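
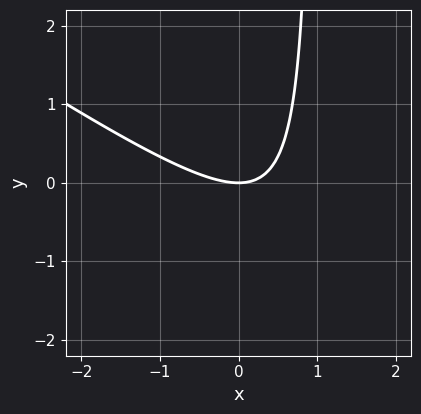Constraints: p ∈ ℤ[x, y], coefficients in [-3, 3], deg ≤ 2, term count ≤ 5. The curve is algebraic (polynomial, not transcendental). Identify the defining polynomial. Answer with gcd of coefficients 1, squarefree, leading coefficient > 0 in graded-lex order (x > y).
First, degree: no degree-1 curve has this shape, so deg p = 2.
Then, checking where it meets the axes: it meets the x-axis at x = 0 (among the integer gridlines); it meets the y-axis at y = 0 (among the integer gridlines).
Finally, matching integer coefficients to the picture gives p.

2*x^2 + 3*x*y - 3*y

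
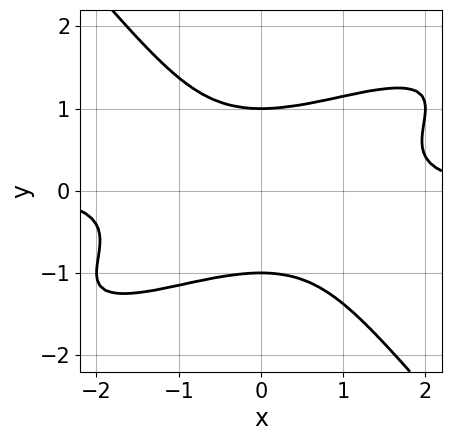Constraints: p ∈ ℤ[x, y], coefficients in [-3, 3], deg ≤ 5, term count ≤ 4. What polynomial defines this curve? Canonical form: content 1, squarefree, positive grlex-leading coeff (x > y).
(a) The degree is 4 — the shape is more complex than any degree-3 curve.
(b) Against the integer gridlines: the curve avoids every integer x-axis point in the box; among the integer gridlines, it crosses the y-axis at y ∈ {-1, 1}.
(c) Putting this together gives p.

x^3*y - 2*x^2*y^2 + 2*y^4 - 2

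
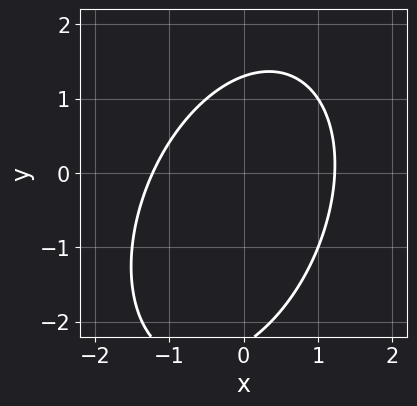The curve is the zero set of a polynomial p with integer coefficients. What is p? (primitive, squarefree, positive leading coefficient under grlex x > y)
First, deg p = 2. A generic line meets the curve in up to 2 points.
Finally, solving for integer coefficients yields p as stated.

2*x^2 - x*y + y^2 + y - 3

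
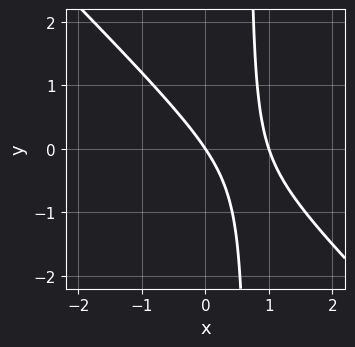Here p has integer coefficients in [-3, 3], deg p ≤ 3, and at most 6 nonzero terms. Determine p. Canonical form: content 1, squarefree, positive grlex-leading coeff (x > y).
3*x^2 + 3*x*y - 3*x - 2*y

First, degree: the shape is more complex than any degree-1 curve, so deg p = 2.
Then, from the axis intercepts and sections: the x-axis gridline crossings are at x ∈ {0, 1}; it meets the y-axis at y = 0 (among the integer gridlines).
Finally, fitting integer coefficients to these (and the overall shape) gives p.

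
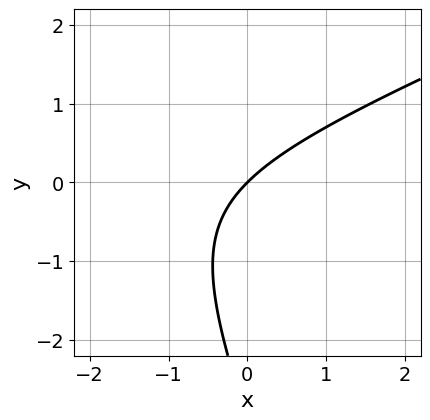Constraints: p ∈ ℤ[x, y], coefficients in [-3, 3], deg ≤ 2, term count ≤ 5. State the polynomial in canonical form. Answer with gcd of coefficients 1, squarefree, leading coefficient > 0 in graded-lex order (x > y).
x^2 - 2*x*y - y^2 + 3*x - 3*y

First, deg p = 2. No degree-1 curve has this shape.
Next, against the integer gridlines: it meets the y-axis at y = 0 (among the integer gridlines); it meets the x-axis at x = 0 (among the integer gridlines).
Finally, matching integer coefficients to the picture gives p.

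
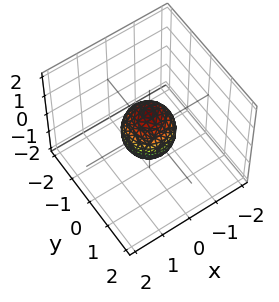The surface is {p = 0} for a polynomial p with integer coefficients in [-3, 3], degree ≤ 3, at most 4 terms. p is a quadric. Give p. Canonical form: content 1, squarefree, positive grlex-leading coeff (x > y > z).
First, degree: a closed, bounded, convex surface; a quadric, so deg p = 2.
Next, symmetries: rotational symmetry about the z-axis ⇒ p depends on x, y only through x² + y²; it's symmetric under z → −z, forcing even powers of z.
Next, reading off the gridlines: a circular section at z = 0 has radius between 0 and 1; the z-axis gridline crossings are at z ∈ {-1, 1}.
Finally, assembling these constraints gives the stated polynomial.

3*x^2 + 3*y^2 + 2*z^2 - 2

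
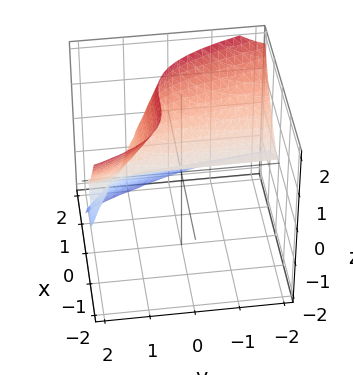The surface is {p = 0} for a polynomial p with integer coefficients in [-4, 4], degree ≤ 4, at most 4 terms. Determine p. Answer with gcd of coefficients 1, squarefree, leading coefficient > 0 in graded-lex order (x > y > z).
The degree is 3 — a generic line meets the surface in up to 3 points.
From the axis intercepts and sections: the visible y-axis segment lies entirely on the surface; it crosses the x-axis at the gridline x = 0; it meets the z-axis at z = 0 (among the integer gridlines).
Fitting integer coefficients to these (and the overall shape) gives p.

2*x^3 + 2*y*z^2 + z^3 - 3*z^2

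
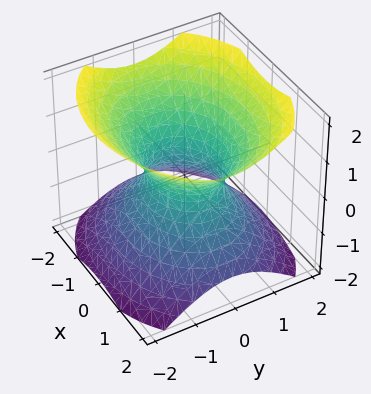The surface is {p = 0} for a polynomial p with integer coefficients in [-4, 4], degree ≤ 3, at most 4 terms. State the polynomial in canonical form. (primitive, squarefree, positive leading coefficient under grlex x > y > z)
First, deg p = 2. An hourglass — one-sheet hyperboloid; a quadric.
Then, symmetries: the y ↦ −y reflection is a symmetry, so y appears only in even powers; the x ↦ −x reflection is a symmetry, so x appears only in even powers; mirror symmetry z ↦ −z ⇒ only even powers of z.
Then, against the integer gridlines: the x-axis gridline crossings are at x ∈ {-1, 1}; no z-intercept at any integer in the box.
Finally, fitting integer coefficients to these (and the overall shape) gives p.

2*x^2 + 3*y^2 - 3*z^2 - 2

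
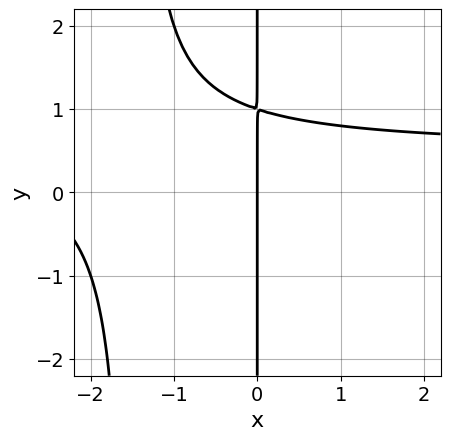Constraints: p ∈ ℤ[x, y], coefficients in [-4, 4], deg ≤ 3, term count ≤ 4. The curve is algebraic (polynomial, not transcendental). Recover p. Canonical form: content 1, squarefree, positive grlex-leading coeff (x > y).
2*x^2*y - x^2 + 3*x*y - 3*x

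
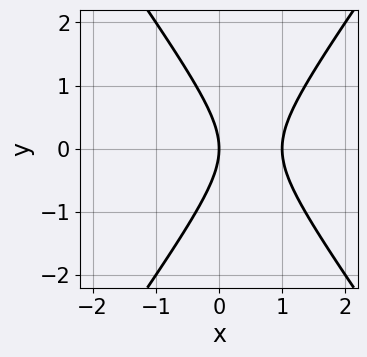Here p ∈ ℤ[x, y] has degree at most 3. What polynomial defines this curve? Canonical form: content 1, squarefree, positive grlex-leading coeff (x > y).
2*x^2 - y^2 - 2*x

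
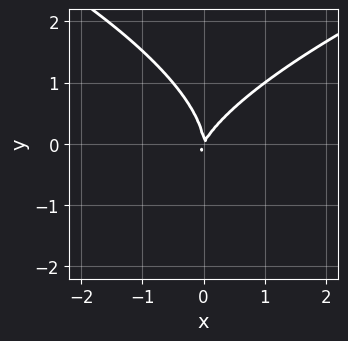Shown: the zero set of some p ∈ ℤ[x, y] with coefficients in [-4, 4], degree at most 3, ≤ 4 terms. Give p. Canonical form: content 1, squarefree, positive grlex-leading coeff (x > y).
y^3 - 2*x^2 + x*y

First, deg p = 3. A generic line meets the curve in up to 3 points.
Then, reading off the gridlines: it meets the x-axis at x = 0 (among the integer gridlines); one y-axis crossing is at y = 0.
Finally, assembling these constraints gives the stated polynomial.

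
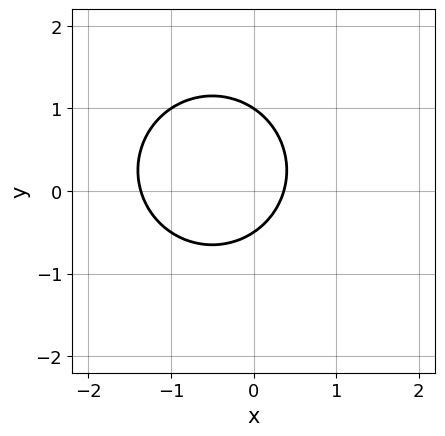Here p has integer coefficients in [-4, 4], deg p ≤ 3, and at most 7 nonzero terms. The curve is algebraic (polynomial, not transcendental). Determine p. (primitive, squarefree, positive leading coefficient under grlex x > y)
1. The degree is 2 — no degree-1 curve has this shape.
2. From the visible intercepts: one y-axis crossing is at y = 1.
3. The integer polynomial consistent with all of this is the stated p.

2*x^2 + 2*y^2 + 2*x - y - 1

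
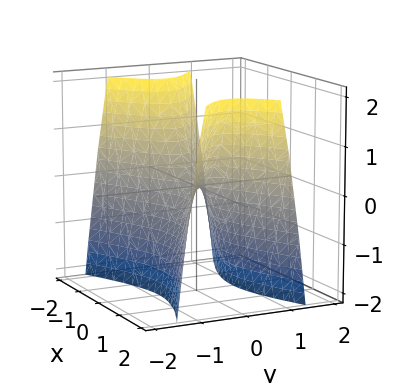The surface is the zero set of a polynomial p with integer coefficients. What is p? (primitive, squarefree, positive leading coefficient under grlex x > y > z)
deg p = 2.
Symmetries: mirror symmetry x ↦ −x ⇒ only even powers of x; it's symmetric under y → −y, forcing even powers of y.
Checking where it meets the axes: it meets the x-axis at x = 0 (among the integer gridlines); it crosses the y-axis at the gridline y = 0; it crosses the z-axis at the gridline z = 0.
Solving for integer coefficients yields p as stated.

x^2 - 3*y^2 - z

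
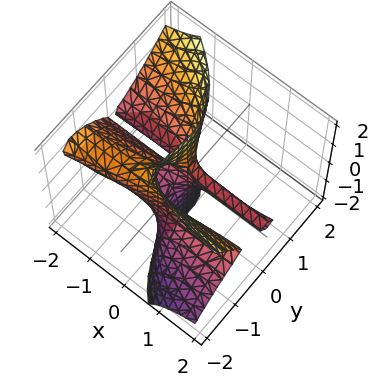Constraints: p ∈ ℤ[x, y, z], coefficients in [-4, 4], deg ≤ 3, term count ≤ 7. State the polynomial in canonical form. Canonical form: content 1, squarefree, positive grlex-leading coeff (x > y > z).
1. Degree: the shape is more complex than any degree-2 surface, so deg p = 3.
2. Checking where it meets the axes: every point of the z-axis in the box is on the surface; among the integer gridlines, it crosses the y-axis at y ∈ {-1, 0}; the visible x-axis segment lies entirely on the surface.
3. Putting this together gives p.

3*x*y*z + 3*x*z^2 + 3*y^3 + 2*y^2 - y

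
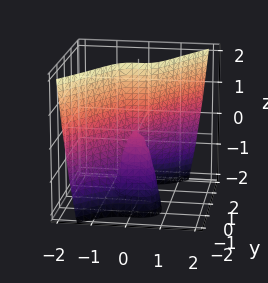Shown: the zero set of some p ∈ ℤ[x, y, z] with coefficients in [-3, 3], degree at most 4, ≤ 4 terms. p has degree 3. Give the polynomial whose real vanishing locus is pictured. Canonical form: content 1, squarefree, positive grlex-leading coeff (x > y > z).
1. deg p = 3. No degree-2 surface has this shape.
2. From the visible intercepts: it meets the y-axis at y = 0 (among the integer gridlines); every point of the z-axis in the box is on the surface; it meets the x-axis at x = 0 (among the integer gridlines).
3. Matching integer coefficients to the picture gives p.

2*x^3 - y^3 - y*z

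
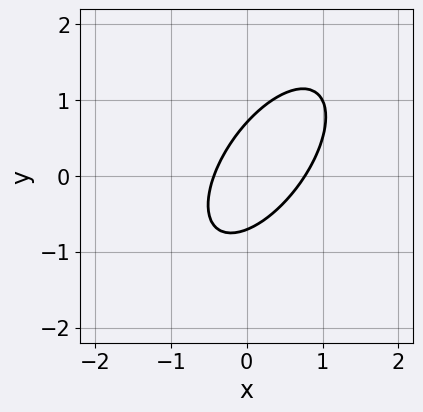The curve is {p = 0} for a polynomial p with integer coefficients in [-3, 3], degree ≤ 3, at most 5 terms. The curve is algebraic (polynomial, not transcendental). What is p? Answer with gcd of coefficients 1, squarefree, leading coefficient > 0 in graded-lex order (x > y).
1. deg p = 2. A generic line meets the curve in up to 2 points.
2. The integer polynomial consistent with all of this is the stated p.

3*x^2 - 3*x*y + 2*y^2 - x - 1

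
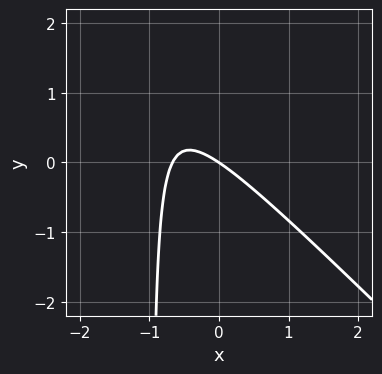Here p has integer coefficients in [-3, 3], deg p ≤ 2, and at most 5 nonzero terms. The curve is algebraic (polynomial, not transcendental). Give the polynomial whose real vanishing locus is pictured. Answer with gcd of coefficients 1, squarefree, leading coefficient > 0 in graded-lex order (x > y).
3*x^2 + 3*x*y + 2*x + 3*y

First, deg p = 2. The shape is more complex than any degree-1 curve.
Next, observable constraints: it crosses the y-axis at the gridline y = 0; it meets the x-axis at x = 0 (among the integer gridlines).
Finally, solving for integer coefficients yields p as stated.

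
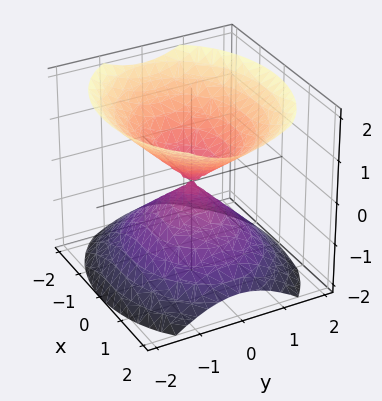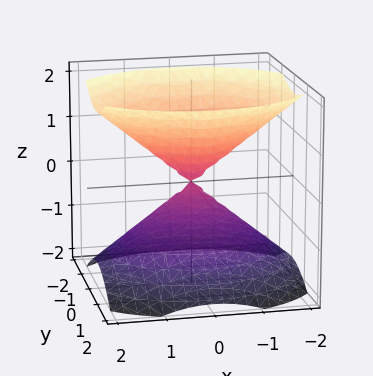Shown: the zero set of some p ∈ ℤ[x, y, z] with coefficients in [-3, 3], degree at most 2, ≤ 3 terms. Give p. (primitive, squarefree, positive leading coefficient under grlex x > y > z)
2*x^2 + 3*y^2 - 3*z^2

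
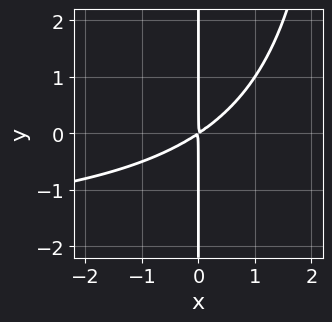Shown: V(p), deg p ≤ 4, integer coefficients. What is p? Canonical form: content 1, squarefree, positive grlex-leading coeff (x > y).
x^2*y + 2*x^2 - 3*x*y

(a) Degree: no degree-2 curve has this shape, so deg p = 3.
(b) Checking where it meets the axes: every point of the y-axis in the box is on the curve.
(c) Putting this together gives p.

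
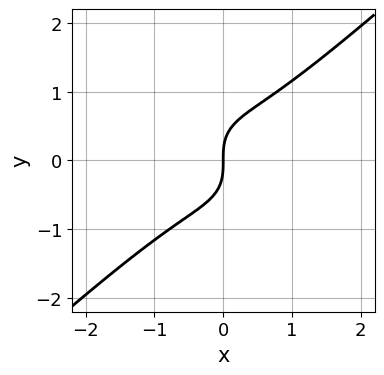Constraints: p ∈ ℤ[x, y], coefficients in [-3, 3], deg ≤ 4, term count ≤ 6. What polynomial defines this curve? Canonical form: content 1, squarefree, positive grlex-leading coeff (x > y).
1. The degree is 3 — a generic line meets the curve in up to 3 points.
2. Against the integer gridlines: it crosses the y-axis at the gridline y = 0; it meets the x-axis at x = 0 (among the integer gridlines).
3. Putting this together gives p.

3*x^3 - x*y^2 - 3*y^3 + 3*x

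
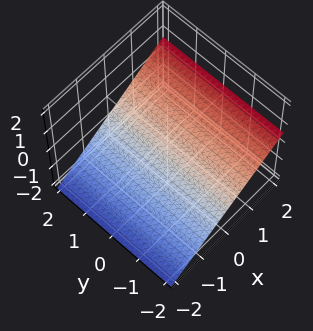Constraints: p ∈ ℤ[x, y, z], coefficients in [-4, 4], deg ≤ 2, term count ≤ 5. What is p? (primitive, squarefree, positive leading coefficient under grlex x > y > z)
2*x - 3*z - 2

deg p = 1. The surface is flat (a plane).
Against the integer gridlines: one x-axis crossing is at x = 1; no y-intercept at any integer in the box.
Solving for integer coefficients yields p as stated.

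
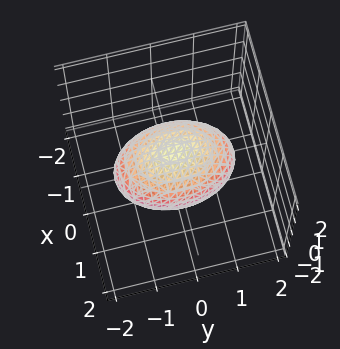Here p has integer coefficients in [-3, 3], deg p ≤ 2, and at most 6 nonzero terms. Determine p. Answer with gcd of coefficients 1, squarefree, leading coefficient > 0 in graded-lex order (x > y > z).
Degree: bounded and convex; a quadric, so deg p = 2.
Symmetries: it's symmetric under y → −y, forcing even powers of y; it's symmetric under z → −z, forcing even powers of z; mirror symmetry x ↦ −x ⇒ only even powers of x.
From the axis intercepts and sections: among the integer gridlines, it crosses the x-axis at x ∈ {-1, 1}; among the integer gridlines, it crosses the z-axis at z ∈ {-1, 1}.
Together with the visible shape, these determine p as stated.

2*x^2 + y^2 + 2*z^2 - 2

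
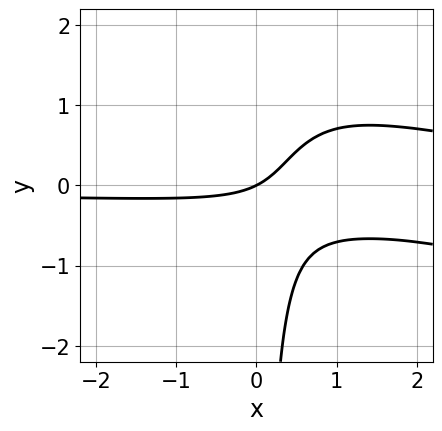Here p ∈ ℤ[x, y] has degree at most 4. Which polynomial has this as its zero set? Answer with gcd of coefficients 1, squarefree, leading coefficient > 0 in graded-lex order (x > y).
deg p = 3.
From the visible intercepts: it crosses the y-axis at the gridline y = 0; it crosses the x-axis at the gridline x = 0.
Putting this together gives p.

x^2*y + 2*x*y^2 - 3*x*y - x + 2*y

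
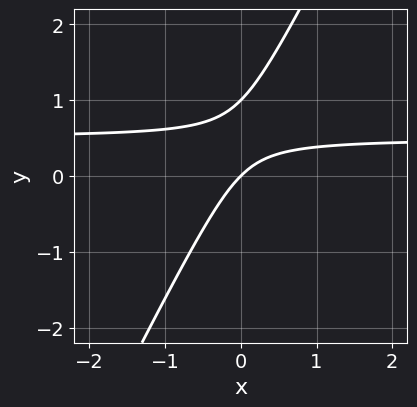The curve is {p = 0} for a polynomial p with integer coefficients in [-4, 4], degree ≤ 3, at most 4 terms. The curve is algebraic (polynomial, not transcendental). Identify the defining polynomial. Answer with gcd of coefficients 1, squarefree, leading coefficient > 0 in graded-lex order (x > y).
2*x*y - y^2 - x + y

The degree is 2 — a generic line meets the curve in up to 2 points.
Observable constraints: among the integer gridlines, it crosses the y-axis at y ∈ {0, 1}; it meets the x-axis at x = 0 (among the integer gridlines).
Fitting integer coefficients to these (and the overall shape) gives p.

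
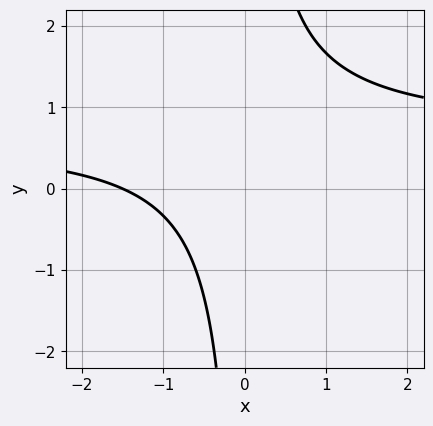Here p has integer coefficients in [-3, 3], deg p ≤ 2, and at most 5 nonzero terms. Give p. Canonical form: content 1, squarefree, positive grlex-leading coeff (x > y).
3*x*y - 2*x - 3

(a) Degree: no degree-1 curve has this shape, so deg p = 2.
(b) From the visible intercepts: no y-intercept at any integer in the box.
(c) These observations pin down the coefficients.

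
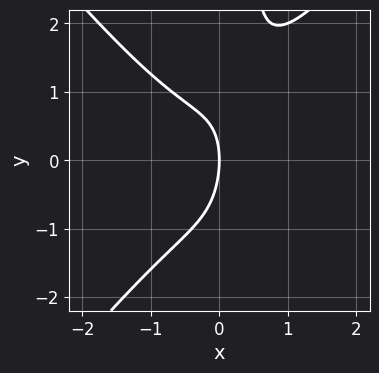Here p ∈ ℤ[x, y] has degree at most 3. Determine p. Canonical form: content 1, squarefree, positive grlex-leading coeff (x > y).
3*x^3 - 2*x*y^2 - x*y + y^2 + 3*x

(a) Degree: the shape is more complex than any degree-2 curve, so deg p = 3.
(b) Reading off the gridlines: it crosses the y-axis at the gridline y = 0; it meets the x-axis at x = 0 (among the integer gridlines).
(c) These observations pin down the coefficients.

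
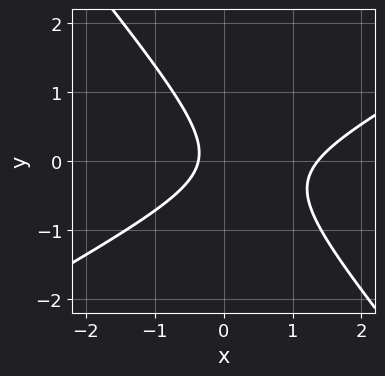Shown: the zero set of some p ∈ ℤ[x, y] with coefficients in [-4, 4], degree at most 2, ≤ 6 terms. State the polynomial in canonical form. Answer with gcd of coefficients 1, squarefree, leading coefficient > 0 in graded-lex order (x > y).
2*x^2 - 2*x*y - 3*y^2 - 2*x - 1

(a) The degree is 2 — no degree-1 curve has this shape.
(b) Against the integer gridlines: the curve avoids every integer y-axis point in the box.
(c) Fitting integer coefficients to these (and the overall shape) gives p.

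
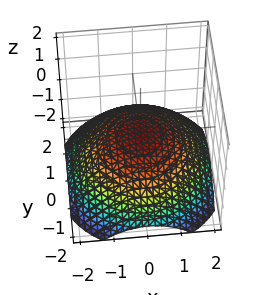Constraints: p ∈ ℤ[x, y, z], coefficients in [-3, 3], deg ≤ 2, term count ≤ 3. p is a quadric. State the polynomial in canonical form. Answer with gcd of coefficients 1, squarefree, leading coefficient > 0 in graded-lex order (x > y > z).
x^2 + y^2 + 3*z

The degree is 2 — a single bowl opening along one axis; a quadric.
Symmetries: the z-axis is an axis of rotation, so x and y enter only as x² + y².
Observable constraints: it crosses the y-axis at the gridline y = 0; one z-axis crossing is at z = 0; one x-axis crossing is at x = 0; a circular section at z = -1 has radius between 1 and 2.
Assembling these constraints gives the stated polynomial.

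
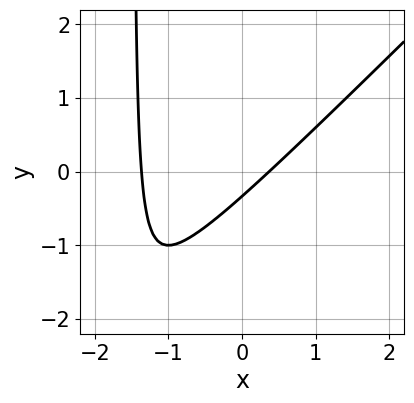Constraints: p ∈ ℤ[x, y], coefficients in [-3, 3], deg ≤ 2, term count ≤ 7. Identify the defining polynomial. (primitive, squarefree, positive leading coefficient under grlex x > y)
2*x^2 - 2*x*y + 2*x - 3*y - 1

(a) The degree is 2 — the shape is more complex than any degree-1 curve.
(b) The integer polynomial consistent with all of this is the stated p.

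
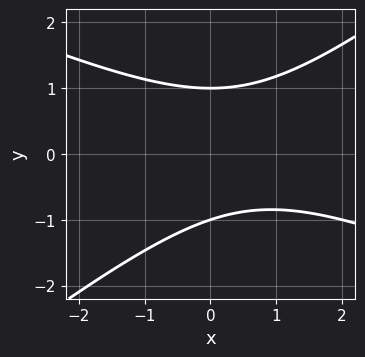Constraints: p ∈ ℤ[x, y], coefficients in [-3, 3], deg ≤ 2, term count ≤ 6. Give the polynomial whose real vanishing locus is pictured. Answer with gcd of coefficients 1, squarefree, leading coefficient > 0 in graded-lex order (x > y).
x^2 + x*y - 3*y^2 - x + 3

(a) Degree: a generic line meets the curve in up to 2 points, so deg p = 2.
(b) Reading off the gridlines: the curve avoids every integer x-axis point in the box; the y-axis gridline crossings are at y ∈ {-1, 1}.
(c) Assembling these constraints gives the stated polynomial.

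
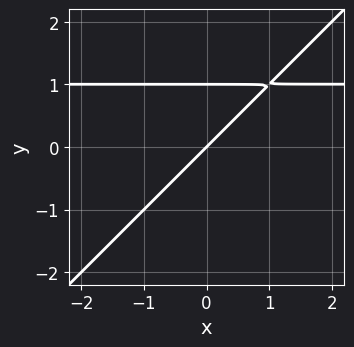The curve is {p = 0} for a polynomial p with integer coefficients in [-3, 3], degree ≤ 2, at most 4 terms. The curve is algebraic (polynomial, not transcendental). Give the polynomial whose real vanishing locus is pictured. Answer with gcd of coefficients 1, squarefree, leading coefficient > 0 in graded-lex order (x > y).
x*y - y^2 - x + y

deg p = 2. The shape is more complex than any degree-1 curve.
From the visible intercepts: one x-axis crossing is at x = 0; the y-axis gridline crossings are at y ∈ {0, 1}.
Assembling these constraints gives the stated polynomial.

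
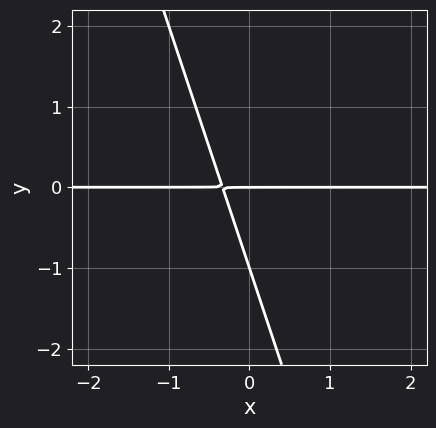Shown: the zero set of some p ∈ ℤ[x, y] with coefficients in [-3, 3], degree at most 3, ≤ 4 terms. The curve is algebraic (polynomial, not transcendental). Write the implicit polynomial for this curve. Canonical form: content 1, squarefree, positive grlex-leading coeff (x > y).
3*x*y + y^2 + y

First, deg p = 2. No degree-1 curve has this shape.
Next, observable constraints: the visible x-axis segment lies entirely on the curve; among the integer gridlines, it crosses the y-axis at y ∈ {-1, 0}.
Finally, matching integer coefficients to the picture gives p.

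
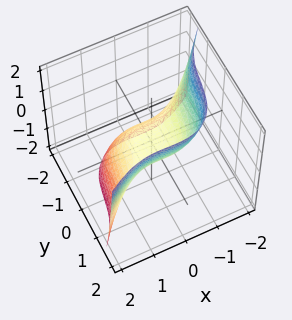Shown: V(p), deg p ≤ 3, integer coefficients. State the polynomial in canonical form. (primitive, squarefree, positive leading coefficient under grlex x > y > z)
The degree is 3 — no degree-2 surface has this shape.
Observable constraints: one x-axis crossing is at x = 0; one z-axis crossing is at z = 0.
Putting this together gives p.

2*x^3 - x^2*y - 2*y^3 + 3*z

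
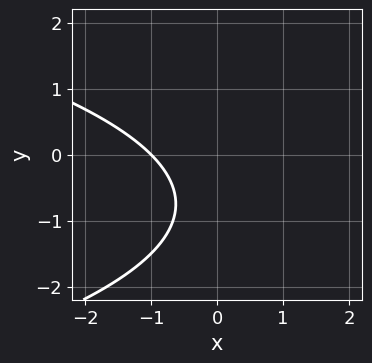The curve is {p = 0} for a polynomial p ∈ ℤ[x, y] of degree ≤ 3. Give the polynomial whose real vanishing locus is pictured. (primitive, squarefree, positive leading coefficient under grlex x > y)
2*y^2 + 3*x + 3*y + 3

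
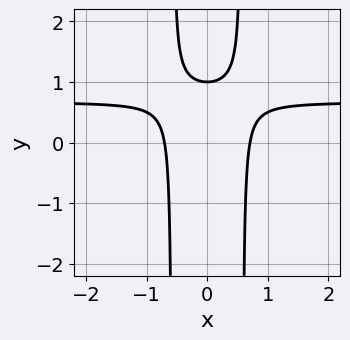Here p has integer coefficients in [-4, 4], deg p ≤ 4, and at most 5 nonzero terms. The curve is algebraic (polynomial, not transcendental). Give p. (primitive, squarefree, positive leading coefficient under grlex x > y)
1. The degree is 3 — the shape is more complex than any degree-2 curve.
2. Symmetries: it's symmetric under x → −x, forcing even powers of x.
3. Against the integer gridlines: it meets the y-axis at y = 1 (among the integer gridlines).
4. The integer polynomial consistent with all of this is the stated p.

3*x^2*y - 2*x^2 - y + 1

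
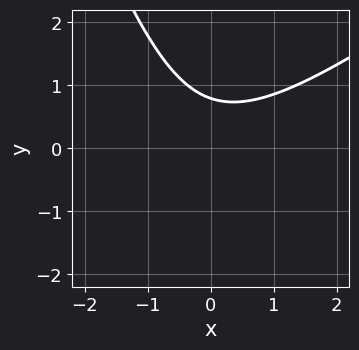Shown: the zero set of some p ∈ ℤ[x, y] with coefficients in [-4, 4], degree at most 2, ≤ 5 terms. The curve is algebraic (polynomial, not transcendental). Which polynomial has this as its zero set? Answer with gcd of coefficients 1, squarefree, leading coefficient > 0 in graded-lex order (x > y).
2*x^2 - 2*x*y - y^2 - 3*y + 3

(a) The degree is 2 — no degree-1 curve has this shape.
(b) Checking where it meets the axes: it misses every integer gridline on the x-axis.
(c) Putting this together gives p.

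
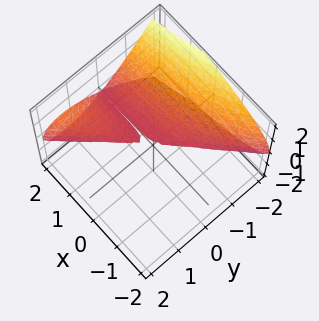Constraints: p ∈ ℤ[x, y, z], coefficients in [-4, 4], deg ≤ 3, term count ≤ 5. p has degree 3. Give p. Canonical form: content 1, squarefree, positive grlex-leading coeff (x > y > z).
First, the picture has 2 separate pieces. Treating them together as one polynomial.
Next, degree: no degree-2 surface has this shape, so deg p = 3.
Then, observable constraints: it crosses the z-axis at the gridline z = 0; one y-axis crossing is at y = 0.
Finally, assembling these constraints gives the stated polynomial. Check: (2, 0, 0) on the x-axis lies on the surface, and p(2, 0, 0) = 0. ✓

x*y^2 - y^3 - 3*z^2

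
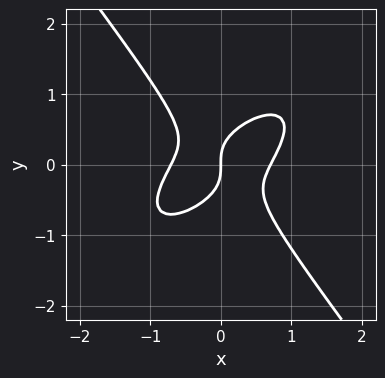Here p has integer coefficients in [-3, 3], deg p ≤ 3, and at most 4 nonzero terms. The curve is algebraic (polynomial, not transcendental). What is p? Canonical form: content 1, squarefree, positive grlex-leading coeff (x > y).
2*x^3 - 2*x^2*y + 2*y^3 - x

First, the degree is 3 — the shape is more complex than any degree-2 curve.
Then, against the integer gridlines: one x-axis crossing is at x = 0; one y-axis crossing is at y = 0.
Finally, fitting integer coefficients to these (and the overall shape) gives p.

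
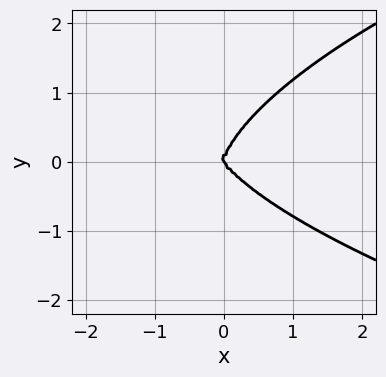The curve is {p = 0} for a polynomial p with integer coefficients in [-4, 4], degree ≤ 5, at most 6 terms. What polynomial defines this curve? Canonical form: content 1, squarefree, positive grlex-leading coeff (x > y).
x^2*y^2 + 2*y^4 - 3*x^3 - 2*x^2*y

First, degree: a generic line meets the curve in up to 4 points, so deg p = 4.
Next, from the axis intercepts and sections: it crosses the x-axis at the gridline x = 0; one y-axis crossing is at y = 0.
Finally, putting this together gives p.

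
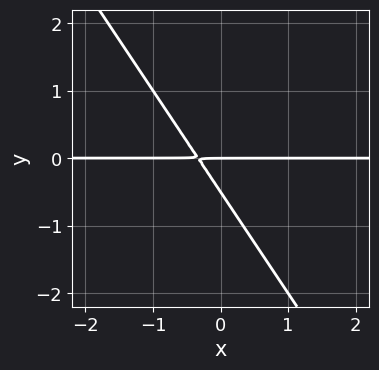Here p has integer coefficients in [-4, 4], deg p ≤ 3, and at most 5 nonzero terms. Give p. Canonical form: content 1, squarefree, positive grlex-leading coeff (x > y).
3*x*y + 2*y^2 + y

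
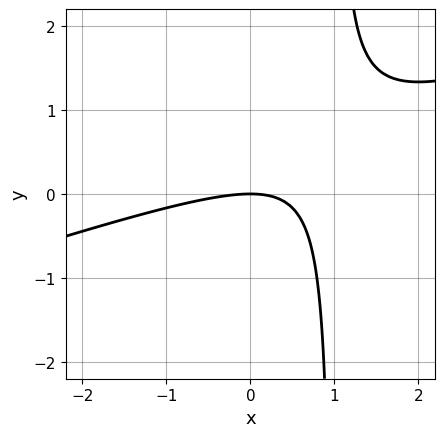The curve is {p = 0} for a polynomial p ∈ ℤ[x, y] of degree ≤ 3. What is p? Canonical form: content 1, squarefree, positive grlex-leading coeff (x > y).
The degree is 2 — a generic line meets the curve in up to 2 points.
From the visible intercepts: it crosses the y-axis at the gridline y = 0; it crosses the x-axis at the gridline x = 0.
These observations pin down the coefficients.

x^2 - 3*x*y + 3*y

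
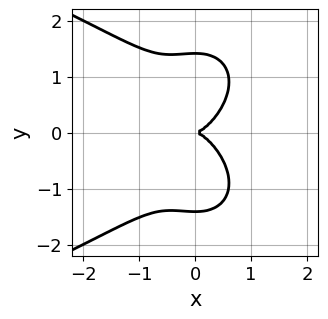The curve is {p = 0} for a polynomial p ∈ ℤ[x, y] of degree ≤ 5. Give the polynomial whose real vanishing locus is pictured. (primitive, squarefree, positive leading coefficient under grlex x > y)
First, degree: a generic line meets the curve in up to 4 points, so deg p = 4.
Then, symmetries: the y ↦ −y reflection is a symmetry, so y appears only in even powers.
Then, against the integer gridlines: it crosses the x-axis at the gridline x = 0; it crosses the y-axis at the gridline y = 0.
Finally, matching integer coefficients to the picture gives p.

x^2*y^2 + y^4 + 3*x^3 - 2*y^2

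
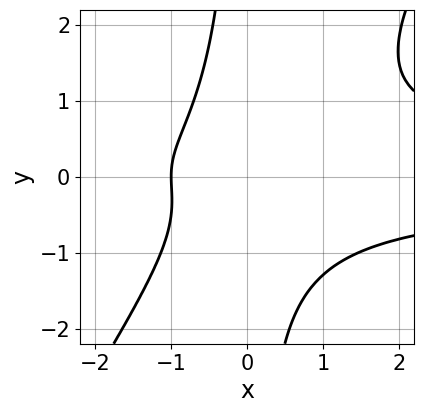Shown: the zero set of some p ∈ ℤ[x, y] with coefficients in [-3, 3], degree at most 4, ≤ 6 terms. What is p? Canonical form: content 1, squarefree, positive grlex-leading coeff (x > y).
1. deg p = 4.
2. Checking where it meets the axes: it crosses the x-axis at the gridline x = -1; no y-intercept at any integer in the box.
3. These observations pin down the coefficients.

3*x^2*y^2 - 2*x*y^3 - 2*y^2 - 3*x - 3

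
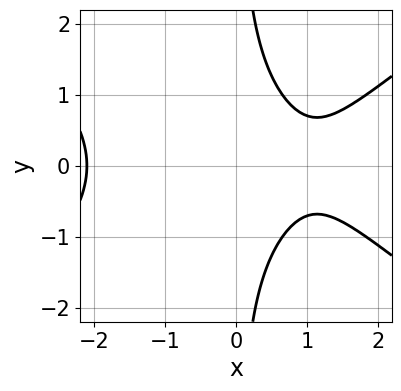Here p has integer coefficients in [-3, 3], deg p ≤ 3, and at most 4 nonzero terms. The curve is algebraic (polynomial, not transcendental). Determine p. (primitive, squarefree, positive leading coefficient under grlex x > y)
x^3 - 2*x*y^2 - 3*x + 3

Degree: a generic line meets the curve in up to 3 points, so deg p = 3.
Symmetries: it's symmetric under y → −y, forcing even powers of y.
Checking where it meets the axes: no x-intercept at any integer in the box; no y-intercept at any integer in the box.
Putting this together gives p.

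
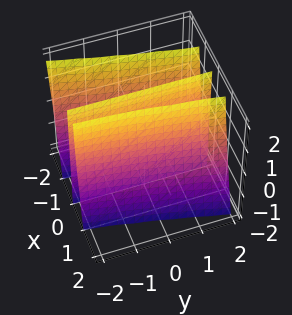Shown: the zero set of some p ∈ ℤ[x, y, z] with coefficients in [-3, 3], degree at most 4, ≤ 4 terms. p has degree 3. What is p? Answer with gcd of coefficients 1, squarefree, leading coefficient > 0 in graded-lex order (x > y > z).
First, there are 3 components. Treating them together as one polynomial.
Then, deg p = 3. No degree-2 surface has this shape.
Then, from the axis intercepts and sections: every point of the y-axis in the box is on the surface; the x-axis gridline crossings are at x ∈ {-1, 0, 1}; every point of the z-axis in the box is on the surface.
Finally, these observations pin down the coefficients.

3*x^3 - x^2*y + x^2*z - 3*x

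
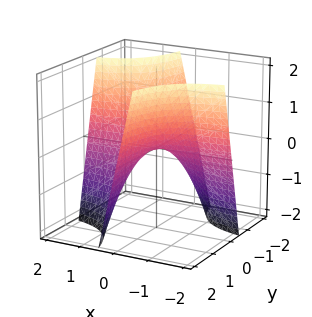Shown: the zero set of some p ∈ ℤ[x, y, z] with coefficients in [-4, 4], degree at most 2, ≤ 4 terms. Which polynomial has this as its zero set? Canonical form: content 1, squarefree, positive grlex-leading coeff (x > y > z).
2*x*y + z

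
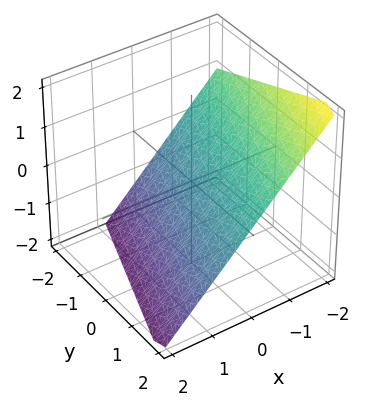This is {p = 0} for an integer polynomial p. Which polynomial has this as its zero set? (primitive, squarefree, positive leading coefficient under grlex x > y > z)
3*x - y + 3*z + 2

(a) deg p = 1. Every cross-section is a straight line — this is a plane.
(b) Observable constraints: one y-axis crossing is at y = 2.
(c) Matching integer coefficients to the picture gives p.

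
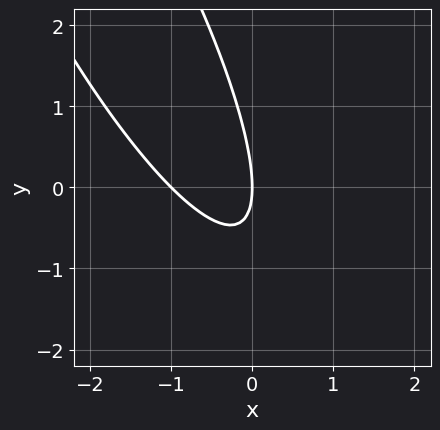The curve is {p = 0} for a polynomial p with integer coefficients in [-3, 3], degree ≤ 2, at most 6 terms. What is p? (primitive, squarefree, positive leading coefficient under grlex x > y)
3*x^2 + 3*x*y + y^2 + 3*x

1. Degree: a generic line meets the curve in up to 2 points, so deg p = 2.
2. Against the integer gridlines: the x-axis gridline crossings are at x ∈ {-1, 0}; it meets the y-axis at y = 0 (among the integer gridlines).
3. Putting this together gives p.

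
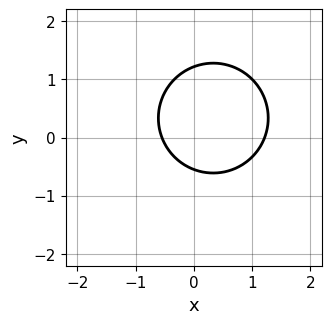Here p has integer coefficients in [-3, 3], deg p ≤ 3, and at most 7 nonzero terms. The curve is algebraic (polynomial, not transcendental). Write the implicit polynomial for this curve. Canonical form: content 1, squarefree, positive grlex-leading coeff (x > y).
3*x^2 + 3*y^2 - 2*x - 2*y - 2

First, degree: a generic line meets the curve in up to 2 points, so deg p = 2.
Finally, the integer polynomial consistent with all of this is the stated p.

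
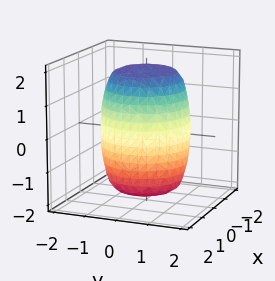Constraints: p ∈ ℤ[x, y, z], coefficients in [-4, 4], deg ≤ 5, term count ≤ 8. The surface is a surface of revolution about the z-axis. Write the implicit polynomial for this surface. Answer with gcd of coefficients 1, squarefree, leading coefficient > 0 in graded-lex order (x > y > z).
2*x^4 + 4*x^2*y^2 + 2*y^4 - 2*x^2 - 2*y^2 + z^2 - 3

deg p = 4. A generic line meets the surface in up to 4 points.
Symmetries: rotational symmetry about the z-axis ⇒ p depends on x, y only through x² + y².
Reading off the gridlines: a circular section at z = 0 has radius between 1 and 2.
Together with the visible shape, these determine p as stated.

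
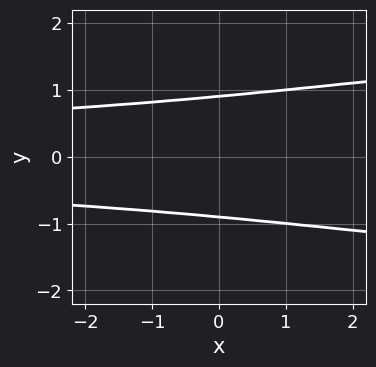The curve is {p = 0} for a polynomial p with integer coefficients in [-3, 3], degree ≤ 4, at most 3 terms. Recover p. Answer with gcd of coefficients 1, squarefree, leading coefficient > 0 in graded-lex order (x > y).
3*y^4 - x*y^2 - 2

The degree is 4 — a generic line meets the curve in up to 4 points.
Symmetries: it's symmetric under y → −y, forcing even powers of y.
Against the integer gridlines: the curve avoids every integer x-axis point in the box.
Putting this together gives p.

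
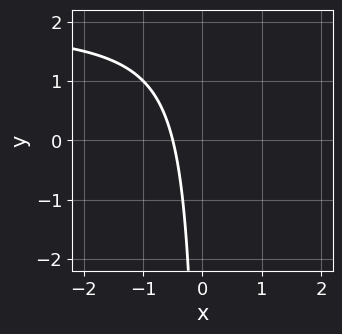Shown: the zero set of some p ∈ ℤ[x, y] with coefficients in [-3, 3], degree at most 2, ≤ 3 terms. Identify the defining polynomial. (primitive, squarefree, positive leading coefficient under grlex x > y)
(a) Degree: a generic line meets the curve in up to 2 points, so deg p = 2.
(b) From the visible intercepts: it misses every integer gridline on the y-axis.
(c) Solving for integer coefficients yields p as stated.

x*y - 2*x - 1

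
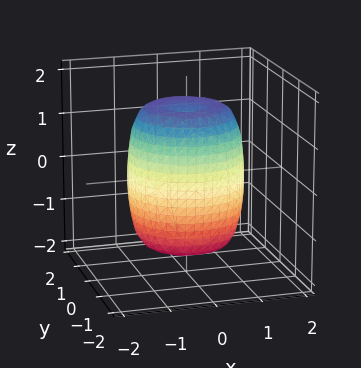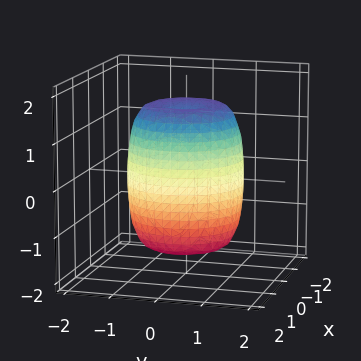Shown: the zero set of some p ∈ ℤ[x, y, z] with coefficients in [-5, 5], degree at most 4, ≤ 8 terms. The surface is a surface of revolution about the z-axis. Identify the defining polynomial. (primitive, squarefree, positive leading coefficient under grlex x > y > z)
1. The degree is 4 — a generic line meets the surface in up to 4 points.
2. Symmetries: the surface is invariant under rotation about z: p = q(x² + y², z).
3. Checking where it meets the axes: a circular section at z = 0 has radius between 1 and 2.
4. Fitting integer coefficients to these (and the overall shape) gives p.

2*x^4 + 4*x^2*y^2 + 2*y^4 - 2*x^2 - 2*y^2 + z^2 - 2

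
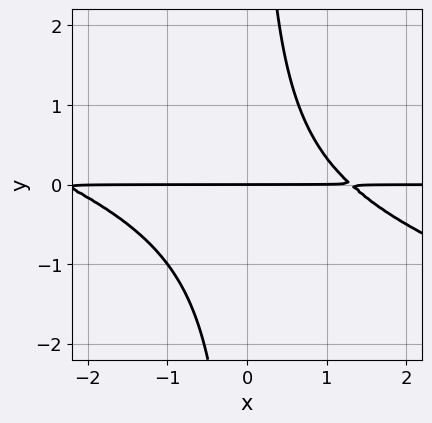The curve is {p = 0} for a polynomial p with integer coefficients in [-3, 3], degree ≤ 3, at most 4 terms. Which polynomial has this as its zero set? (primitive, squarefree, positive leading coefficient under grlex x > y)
1. Degree: a generic line meets the curve in up to 3 points, so deg p = 3.
2. Checking where it meets the axes: it meets the y-axis at y = 0 (among the integer gridlines); the visible x-axis segment lies entirely on the curve.
3. The integer polynomial consistent with all of this is the stated p.

x^2*y + 3*x*y^2 + x*y - 3*y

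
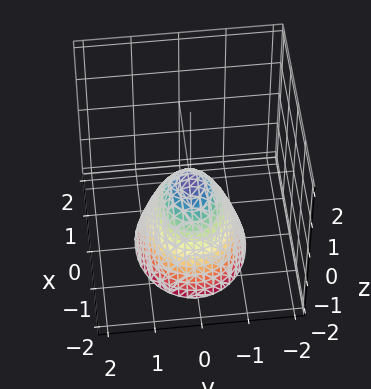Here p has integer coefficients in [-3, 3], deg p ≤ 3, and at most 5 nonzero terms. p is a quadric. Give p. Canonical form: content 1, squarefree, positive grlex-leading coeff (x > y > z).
The degree is 2 — a paraboloid; a quadric.
Symmetries: it's symmetric under x → −x, forcing even powers of x; it's symmetric under y → −y, forcing even powers of y.
Against the integer gridlines: it meets the z-axis at z = 0 (among the integer gridlines); it meets the x-axis at x = 0 (among the integer gridlines).
Together with the visible shape, these determine p as stated.

2*x^2 + 3*y^2 + 2*z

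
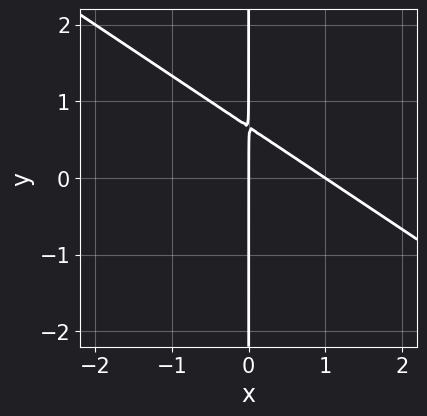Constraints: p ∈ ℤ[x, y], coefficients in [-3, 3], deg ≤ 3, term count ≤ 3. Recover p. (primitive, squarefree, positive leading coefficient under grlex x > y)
2*x^2 + 3*x*y - 2*x

deg p = 2. A generic line meets the curve in up to 2 points.
From the visible intercepts: the visible y-axis segment lies entirely on the curve; among the integer gridlines, it crosses the x-axis at x ∈ {0, 1}.
The integer polynomial consistent with all of this is the stated p.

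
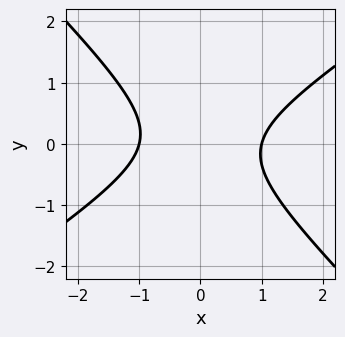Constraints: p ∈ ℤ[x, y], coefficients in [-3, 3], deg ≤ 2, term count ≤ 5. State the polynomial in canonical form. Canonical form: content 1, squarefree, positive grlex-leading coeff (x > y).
First, degree: no degree-1 curve has this shape, so deg p = 2.
Then, checking where it meets the axes: it misses every integer gridline on the y-axis; among the integer gridlines, it crosses the x-axis at x ∈ {-1, 1}.
Finally, together with the visible shape, these determine p as stated.

2*x^2 - x*y - 3*y^2 - 2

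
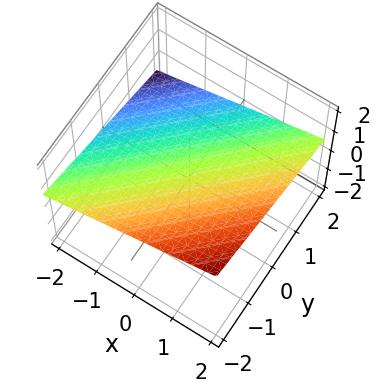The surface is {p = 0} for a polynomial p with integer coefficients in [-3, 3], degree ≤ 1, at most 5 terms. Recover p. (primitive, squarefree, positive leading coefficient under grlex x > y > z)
x - y - 3*z + 2

1. The degree is 1 — the surface is flat (a plane).
2. From the axis intercepts and sections: one y-axis crossing is at y = 2; it meets the x-axis at x = -2 (among the integer gridlines).
3. Fitting integer coefficients to these (and the overall shape) gives p.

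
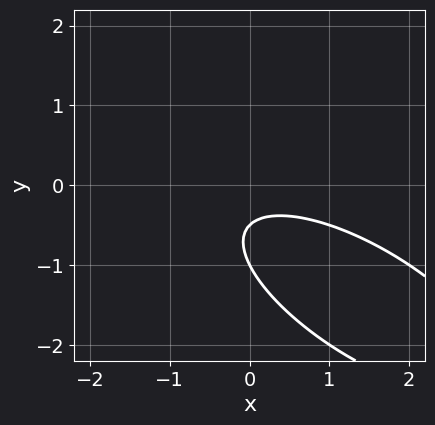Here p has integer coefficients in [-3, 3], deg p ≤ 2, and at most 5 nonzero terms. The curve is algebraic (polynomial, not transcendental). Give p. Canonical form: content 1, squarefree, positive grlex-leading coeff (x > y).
x^2 + 2*x*y + 2*y^2 + 3*y + 1

First, the degree is 2 — the shape is more complex than any degree-1 curve.
Then, checking where it meets the axes: it meets the y-axis at y = -1 (among the integer gridlines); the curve avoids every integer x-axis point in the box.
Finally, solving for integer coefficients yields p as stated.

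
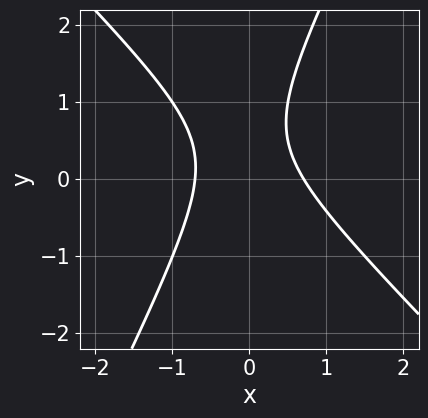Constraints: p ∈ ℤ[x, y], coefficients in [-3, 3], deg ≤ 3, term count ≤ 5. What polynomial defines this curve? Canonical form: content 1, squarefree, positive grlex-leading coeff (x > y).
deg p = 2. A generic line meets the curve in up to 2 points.
From the visible intercepts: the curve avoids every integer y-axis point in the box.
Putting this together gives p.

2*x^2 + x*y - y^2 + y - 1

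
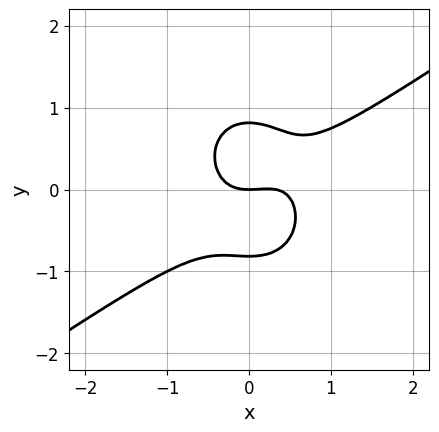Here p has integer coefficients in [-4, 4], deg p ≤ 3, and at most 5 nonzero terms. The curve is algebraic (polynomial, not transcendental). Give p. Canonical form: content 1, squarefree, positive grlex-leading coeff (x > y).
3*x^3 - 3*x^2*y - 3*y^3 - x^2 + 2*y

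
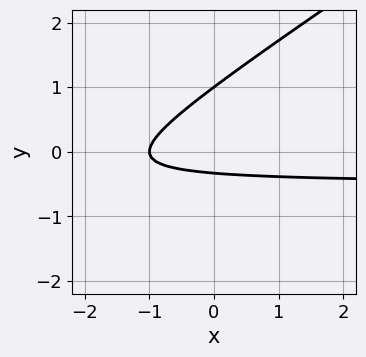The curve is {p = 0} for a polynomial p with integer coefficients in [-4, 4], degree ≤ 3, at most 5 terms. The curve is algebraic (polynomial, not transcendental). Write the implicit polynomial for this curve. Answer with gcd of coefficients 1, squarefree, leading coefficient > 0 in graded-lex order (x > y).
2*x*y - 3*y^2 + x + 2*y + 1

First, the degree is 2 — no degree-1 curve has this shape.
Then, from the axis intercepts and sections: one y-axis crossing is at y = 1; one x-axis crossing is at x = -1.
Finally, matching integer coefficients to the picture gives p.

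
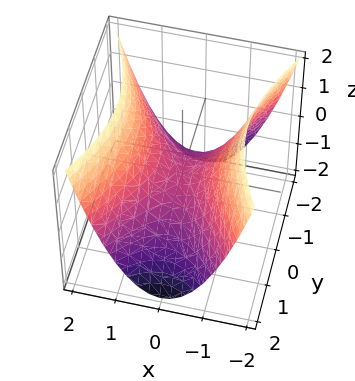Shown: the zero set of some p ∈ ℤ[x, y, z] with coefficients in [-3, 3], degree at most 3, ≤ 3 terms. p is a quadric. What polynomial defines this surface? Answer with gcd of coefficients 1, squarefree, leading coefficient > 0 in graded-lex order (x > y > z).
First, deg p = 2.
Next, symmetries: it's symmetric under x → −x, forcing even powers of x; the y ↦ −y reflection is a symmetry, so y appears only in even powers.
Next, from the visible intercepts: it crosses the x-axis at the gridline x = 0; one y-axis crossing is at y = 0; it meets the z-axis at z = 0 (among the integer gridlines).
Finally, the integer polynomial consistent with all of this is the stated p.

2*x^2 - y^2 - 2*z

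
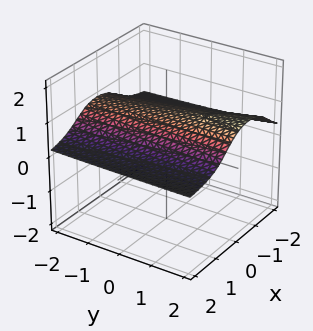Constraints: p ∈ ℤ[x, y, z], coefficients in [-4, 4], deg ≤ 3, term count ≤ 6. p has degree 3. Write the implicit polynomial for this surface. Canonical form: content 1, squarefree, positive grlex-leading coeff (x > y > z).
(a) Degree: the shape is more complex than any degree-2 surface, so deg p = 3.
(b) Observable constraints: the surface avoids every integer y-axis point in the box; it misses every integer gridline on the x-axis.
(c) Assembling these constraints gives the stated polynomial.

3*x^2*z + x*y*z + 3*z^3 + 2*x*z - 2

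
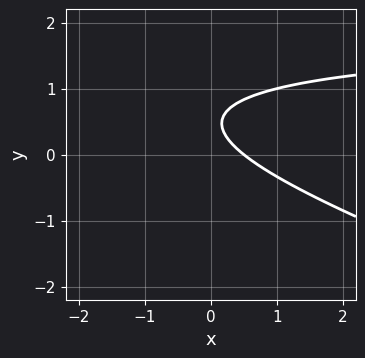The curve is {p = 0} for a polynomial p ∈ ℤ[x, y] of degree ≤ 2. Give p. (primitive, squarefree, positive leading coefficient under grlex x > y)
Degree: the shape is more complex than any degree-1 curve, so deg p = 2.
Observable constraints: no y-intercept at any integer in the box.
Solving for integer coefficients yields p as stated.

x*y + 3*y^2 - 2*x - 3*y + 1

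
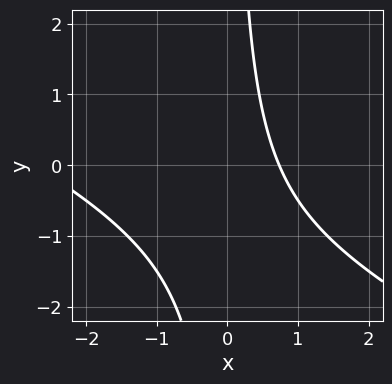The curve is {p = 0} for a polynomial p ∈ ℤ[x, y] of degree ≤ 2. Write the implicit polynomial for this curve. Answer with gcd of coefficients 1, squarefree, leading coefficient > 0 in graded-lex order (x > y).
(a) deg p = 2. A generic line meets the curve in up to 2 points.
(b) From the visible intercepts: the curve avoids every integer y-axis point in the box.
(c) Putting this together gives p.

x^2 + 2*x*y + 2*x - 2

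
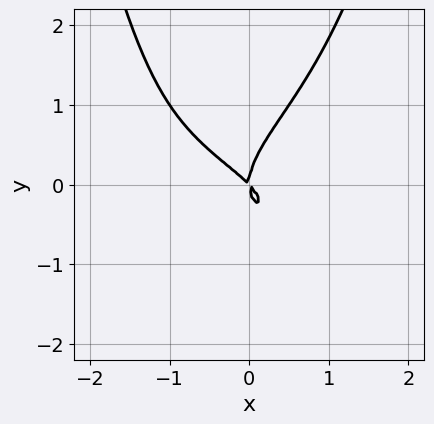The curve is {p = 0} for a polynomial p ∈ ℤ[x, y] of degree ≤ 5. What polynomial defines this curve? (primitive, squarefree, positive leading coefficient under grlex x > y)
x^2*y^2 - y^3 + x^2 + x*y

(a) deg p = 4.
(b) From the visible intercepts: one x-axis crossing is at x = 0; one y-axis crossing is at y = 0.
(c) Together with the visible shape, these determine p as stated.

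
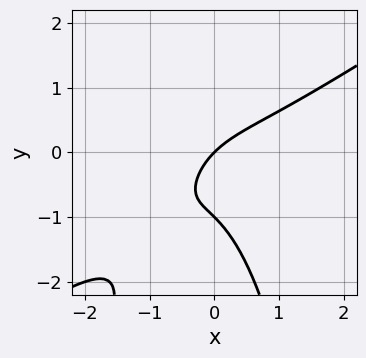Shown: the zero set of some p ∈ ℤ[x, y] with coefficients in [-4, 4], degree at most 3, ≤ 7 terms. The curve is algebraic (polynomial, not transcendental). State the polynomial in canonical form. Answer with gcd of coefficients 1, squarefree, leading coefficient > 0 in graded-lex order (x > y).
First, deg p = 3.
Next, against the integer gridlines: among the integer gridlines, it crosses the y-axis at y ∈ {-1, 0}; it crosses the x-axis at the gridline x = 0.
Finally, these observations pin down the coefficients.

2*x^3 - 3*x^2*y - 2*y^2 + 2*x - 2*y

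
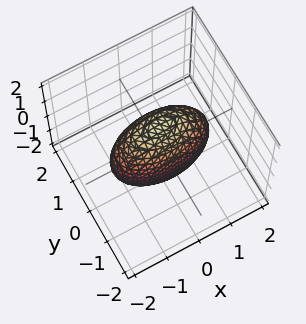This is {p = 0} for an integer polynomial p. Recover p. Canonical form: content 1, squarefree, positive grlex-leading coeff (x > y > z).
First, degree: bounded and convex; a quadric, so deg p = 2.
Then, symmetries: the z ↦ −z reflection is a symmetry, so z appears only in even powers; mirror symmetry y ↦ −y ⇒ only even powers of y; it's symmetric under x → −x, forcing even powers of x.
Finally, matching integer coefficients to the picture gives p.

x^2 + 3*y^2 + z^2 - 2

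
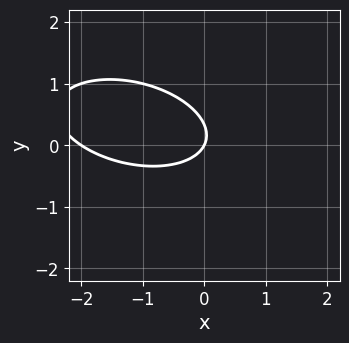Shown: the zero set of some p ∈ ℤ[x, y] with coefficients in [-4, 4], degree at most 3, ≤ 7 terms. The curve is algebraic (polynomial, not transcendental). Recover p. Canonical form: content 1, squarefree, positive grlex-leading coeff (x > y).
The degree is 2 — no degree-1 curve has this shape.
From the axis intercepts and sections: one y-axis crossing is at y = 0; the x-axis gridline crossings are at x ∈ {-2, 0}.
The integer polynomial consistent with all of this is the stated p.

x^2 + x*y + 3*y^2 + 2*x - y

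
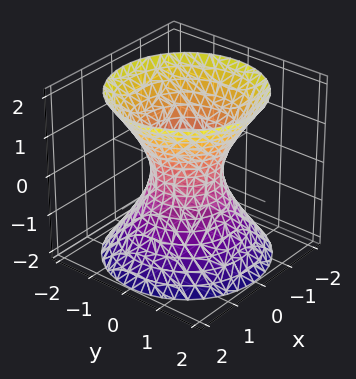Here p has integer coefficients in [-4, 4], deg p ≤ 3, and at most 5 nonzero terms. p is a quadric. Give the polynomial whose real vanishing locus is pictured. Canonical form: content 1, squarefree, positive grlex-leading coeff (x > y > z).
3*x^2 + 3*y^2 - 2*z^2 - 2

The degree is 2 — one connected sheet with a waist; a quadric.
Symmetries: rotational symmetry about the z-axis ⇒ p depends on x, y only through x² + y²; the z ↦ −z reflection is a symmetry, so z appears only in even powers.
Reading off the gridlines: it misses every integer gridline on the z-axis; a circular section at z = 1 has radius between 1 and 2.
The integer polynomial consistent with all of this is the stated p.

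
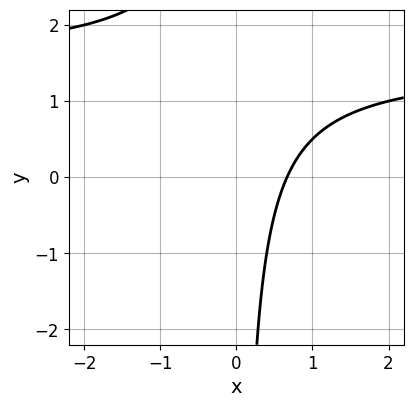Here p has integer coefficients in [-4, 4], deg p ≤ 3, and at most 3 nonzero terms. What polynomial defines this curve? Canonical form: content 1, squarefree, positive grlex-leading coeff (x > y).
2*x*y - 3*x + 2

(a) Degree: the shape is more complex than any degree-1 curve, so deg p = 2.
(b) From the axis intercepts and sections: it misses every integer gridline on the y-axis.
(c) Together with the visible shape, these determine p as stated.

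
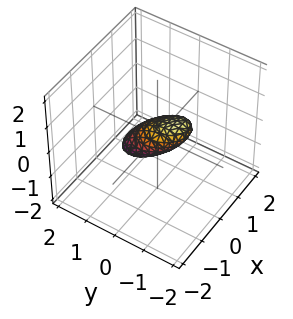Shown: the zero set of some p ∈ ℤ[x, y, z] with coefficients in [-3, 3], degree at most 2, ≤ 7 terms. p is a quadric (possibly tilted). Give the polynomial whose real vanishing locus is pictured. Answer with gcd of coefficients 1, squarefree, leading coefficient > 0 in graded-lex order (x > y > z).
Degree: the shape is more complex than any degree-1 surface, so deg p = 2.
Putting this together gives p.

2*x^2 + x*y + 2*y^2 + 3*y*z + 3*z^2 - 1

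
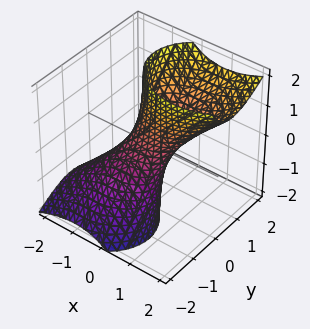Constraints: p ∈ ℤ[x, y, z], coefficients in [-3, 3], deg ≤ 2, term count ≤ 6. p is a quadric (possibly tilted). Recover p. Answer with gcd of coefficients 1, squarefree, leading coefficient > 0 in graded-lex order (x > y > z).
1. The degree is 2 — a generic line meets the surface in up to 2 points.
2. From the axis intercepts and sections: no z-intercept at any integer in the box.
3. Fitting integer coefficients to these (and the overall shape) gives p.

2*x^2 - 2*x*z + 3*y^2 - 3*y*z - 1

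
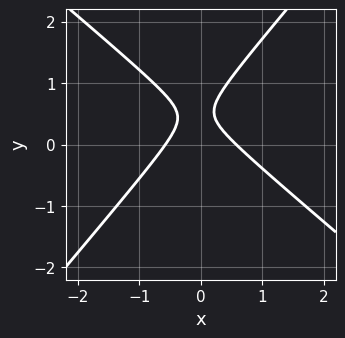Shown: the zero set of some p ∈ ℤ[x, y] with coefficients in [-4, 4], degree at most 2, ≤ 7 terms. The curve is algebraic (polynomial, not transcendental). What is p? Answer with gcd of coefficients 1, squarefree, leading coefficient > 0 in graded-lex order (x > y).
(a) deg p = 2. No degree-1 curve has this shape.
(b) Observable constraints: it misses every integer gridline on the y-axis.
(c) Solving for integer coefficients yields p as stated.

3*x^2 + x*y - 3*y^2 + 3*y - 1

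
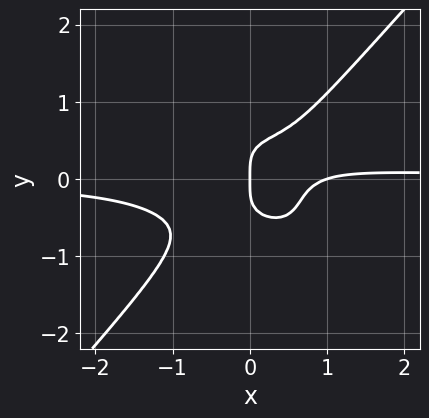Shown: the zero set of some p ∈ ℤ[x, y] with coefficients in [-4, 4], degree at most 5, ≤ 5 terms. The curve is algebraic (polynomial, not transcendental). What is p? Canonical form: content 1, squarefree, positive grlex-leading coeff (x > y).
First, the degree is 4 — the shape is more complex than any degree-3 curve.
Next, reading off the gridlines: it crosses the y-axis at the gridline y = 0; among the integer gridlines, it crosses the x-axis at x ∈ {0, 1}.
Finally, together with the visible shape, these determine p as stated.

3*x^3*y + x^2*y^2 - 3*y^4 - x^2 + x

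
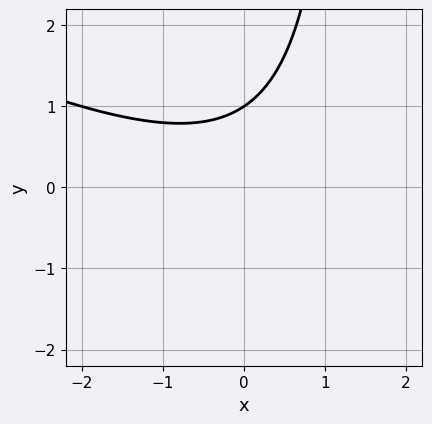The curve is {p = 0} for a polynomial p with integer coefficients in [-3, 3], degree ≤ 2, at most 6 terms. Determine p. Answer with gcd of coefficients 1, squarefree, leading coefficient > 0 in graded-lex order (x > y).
x^2 + 2*x*y - 3*y + 3

1. deg p = 2. The shape is more complex than any degree-1 curve.
2. From the axis intercepts and sections: it meets the y-axis at y = 1 (among the integer gridlines); the curve avoids every integer x-axis point in the box.
3. Fitting integer coefficients to these (and the overall shape) gives p.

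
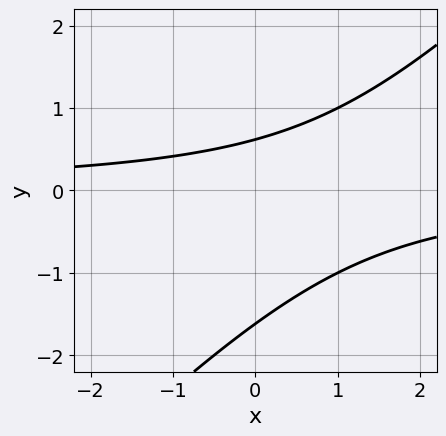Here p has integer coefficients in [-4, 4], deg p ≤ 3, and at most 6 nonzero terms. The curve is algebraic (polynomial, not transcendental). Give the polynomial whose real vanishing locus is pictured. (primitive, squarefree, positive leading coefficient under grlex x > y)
x*y - y^2 - y + 1

First, degree: the shape is more complex than any degree-1 curve, so deg p = 2.
Then, reading off the gridlines: it misses every integer gridline on the x-axis.
Finally, these observations pin down the coefficients.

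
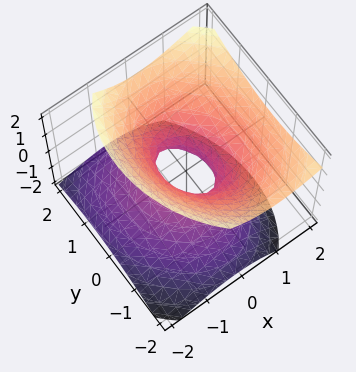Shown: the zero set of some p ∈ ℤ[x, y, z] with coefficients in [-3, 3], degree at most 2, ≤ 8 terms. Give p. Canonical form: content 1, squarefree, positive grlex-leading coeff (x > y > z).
1. Degree: a generic line meets the surface in up to 2 points, so deg p = 2.
2. Observable constraints: it misses every integer gridline on the z-axis.
3. Fitting integer coefficients to these (and the overall shape) gives p.

3*x^2 + x*y - 2*x*z + 2*y^2 - 3*z^2 - 1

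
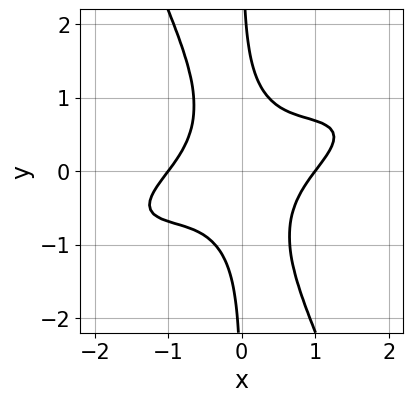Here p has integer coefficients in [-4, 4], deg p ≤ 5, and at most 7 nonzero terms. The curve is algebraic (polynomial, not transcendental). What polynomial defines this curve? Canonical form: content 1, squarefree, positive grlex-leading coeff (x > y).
x^4 - 3*x^3*y + 3*x^2*y^2 + 2*x*y^3 - 1

(a) deg p = 4. A generic line meets the curve in up to 4 points.
(b) Checking where it meets the axes: among the integer gridlines, it crosses the x-axis at x ∈ {-1, 1}; no y-intercept at any integer in the box.
(c) Fitting integer coefficients to these (and the overall shape) gives p.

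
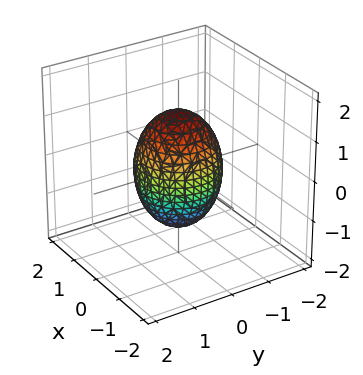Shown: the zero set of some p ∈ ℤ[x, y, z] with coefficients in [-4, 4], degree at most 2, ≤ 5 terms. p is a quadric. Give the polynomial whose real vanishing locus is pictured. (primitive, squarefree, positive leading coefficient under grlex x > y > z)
(a) Degree: bounded and convex; a quadric, so deg p = 2.
(b) Symmetries: the z ↦ −z reflection is a symmetry, so z appears only in even powers; the z-axis is an axis of rotation, so x and y enter only as x² + y².
(c) Reading off the gridlines: the y-axis gridline crossings are at y ∈ {-1, 1}; a circular section at z = 1 has radius between 0 and 1.
(d) Solving for integer coefficients yields p as stated.

2*x^2 + 2*y^2 + z^2 - 2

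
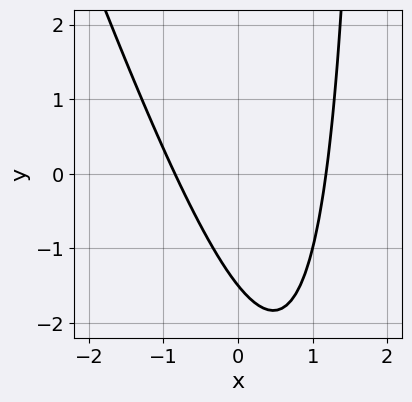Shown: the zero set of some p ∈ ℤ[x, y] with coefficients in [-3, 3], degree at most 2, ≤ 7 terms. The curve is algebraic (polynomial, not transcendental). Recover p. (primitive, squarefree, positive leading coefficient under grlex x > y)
3*x^2 + x*y - x - 2*y - 3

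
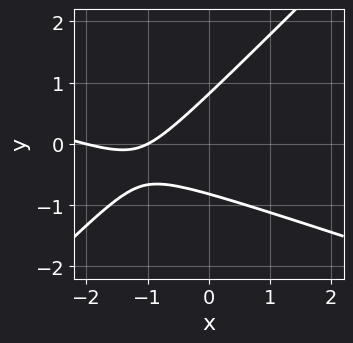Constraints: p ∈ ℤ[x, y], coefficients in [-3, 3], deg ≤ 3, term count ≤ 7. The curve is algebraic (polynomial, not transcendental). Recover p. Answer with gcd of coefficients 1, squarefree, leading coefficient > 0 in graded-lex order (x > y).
Degree: no degree-1 curve has this shape, so deg p = 2.
From the axis intercepts and sections: the x-axis gridline crossings are at x ∈ {-2, -1}.
Putting this together gives p.

x^2 + 2*x*y - 3*y^2 + 3*x + 2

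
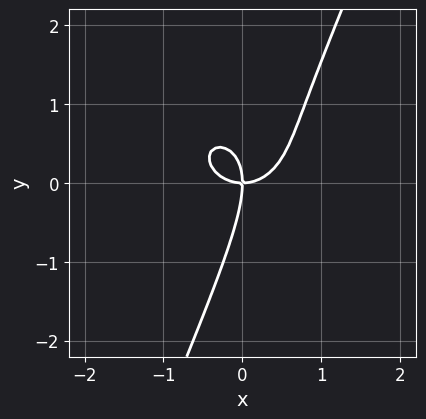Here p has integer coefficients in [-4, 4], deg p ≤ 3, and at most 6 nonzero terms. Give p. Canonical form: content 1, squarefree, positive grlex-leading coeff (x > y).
2*x^3 + 2*x*y^2 - y^3 - 2*x*y

(a) Degree: a generic line meets the curve in up to 3 points, so deg p = 3.
(b) From the axis intercepts and sections: it crosses the x-axis at the gridline x = 0; it crosses the y-axis at the gridline y = 0.
(c) The integer polynomial consistent with all of this is the stated p.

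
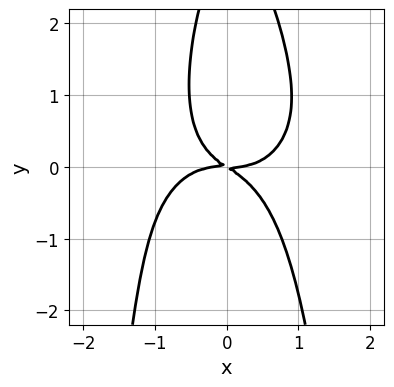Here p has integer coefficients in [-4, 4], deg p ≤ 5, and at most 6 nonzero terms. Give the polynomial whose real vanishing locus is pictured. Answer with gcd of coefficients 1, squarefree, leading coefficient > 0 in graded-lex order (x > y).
1. deg p = 4.
2. Observable constraints: it meets the y-axis at y = 0 (among the integer gridlines); it meets the x-axis at x = 0 (among the integer gridlines).
3. Assembling these constraints gives the stated polynomial.

2*x^4 + 3*x^2*y^2 + y^3 - 2*x*y - 3*y^2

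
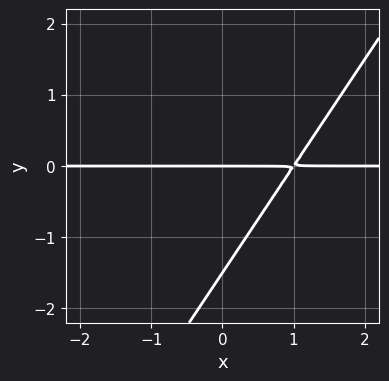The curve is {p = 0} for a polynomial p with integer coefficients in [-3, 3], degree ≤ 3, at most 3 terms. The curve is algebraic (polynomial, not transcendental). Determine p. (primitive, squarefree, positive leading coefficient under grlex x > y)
First, deg p = 2. No degree-1 curve has this shape.
Next, observable constraints: the visible x-axis segment lies entirely on the curve; one y-axis crossing is at y = 0.
Finally, solving for integer coefficients yields p as stated.

3*x*y - 2*y^2 - 3*y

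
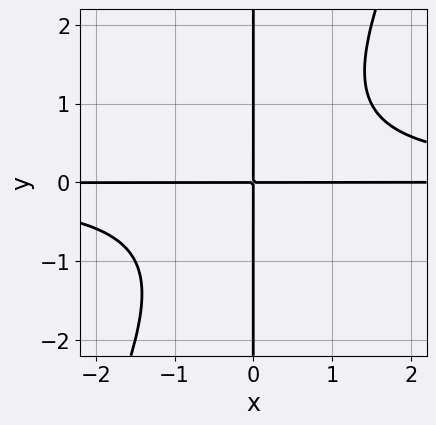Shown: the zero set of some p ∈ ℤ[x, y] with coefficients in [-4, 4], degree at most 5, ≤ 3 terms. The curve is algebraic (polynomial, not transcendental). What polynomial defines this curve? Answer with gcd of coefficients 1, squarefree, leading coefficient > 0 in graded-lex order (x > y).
Degree: a generic line meets the curve in up to 4 points, so deg p = 4.
Observable constraints: every point of the x-axis in the box is on the curve; every point of the y-axis in the box is on the curve.
Matching integer coefficients to the picture gives p.

2*x^2*y^2 - x*y^3 - 2*x*y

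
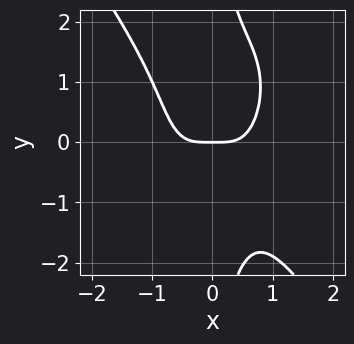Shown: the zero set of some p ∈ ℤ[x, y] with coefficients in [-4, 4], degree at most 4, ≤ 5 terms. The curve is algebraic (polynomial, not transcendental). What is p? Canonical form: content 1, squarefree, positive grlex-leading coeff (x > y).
3*x^4 + x*y^3 - 2*y

Degree: a generic line meets the curve in up to 4 points, so deg p = 4.
From the axis intercepts and sections: one x-axis crossing is at x = 0; one y-axis crossing is at y = 0.
Putting this together gives p.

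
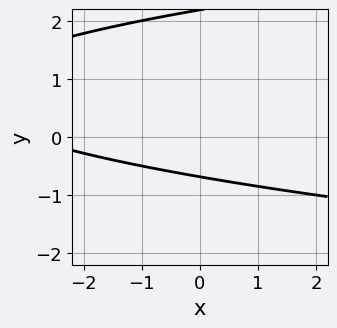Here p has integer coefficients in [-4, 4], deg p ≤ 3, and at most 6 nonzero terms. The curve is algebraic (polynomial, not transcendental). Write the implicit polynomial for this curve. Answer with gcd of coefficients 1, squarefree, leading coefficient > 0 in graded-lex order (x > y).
1. The degree is 2 — the shape is more complex than any degree-1 curve.
2. Observable constraints: it misses every integer gridline on the x-axis.
3. The integer polynomial consistent with all of this is the stated p.

2*y^2 - x - 3*y - 3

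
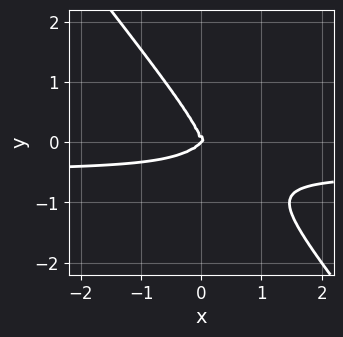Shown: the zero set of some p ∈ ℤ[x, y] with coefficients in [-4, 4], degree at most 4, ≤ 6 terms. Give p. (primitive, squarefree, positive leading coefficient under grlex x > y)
2*x^3*y + y^4 + x^3 - x^2*y

(a) The degree is 4 — no degree-3 curve has this shape.
(b) Reading off the gridlines: one x-axis crossing is at x = 0; it meets the y-axis at y = 0 (among the integer gridlines).
(c) Fitting integer coefficients to these (and the overall shape) gives p.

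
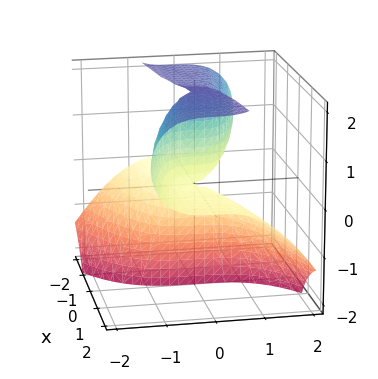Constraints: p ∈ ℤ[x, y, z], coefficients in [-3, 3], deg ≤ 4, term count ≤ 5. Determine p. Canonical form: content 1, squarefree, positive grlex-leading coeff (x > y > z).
(a) The degree is 3 — a generic line meets the surface in up to 3 points.
(b) Reading off the gridlines: it meets the y-axis at y = 0 (among the integer gridlines); every point of the x-axis in the box is on the surface; every point of the z-axis in the box is on the surface.
(c) Together with the visible shape, these determine p as stated.

x*z^2 - y^3 - 2*x*z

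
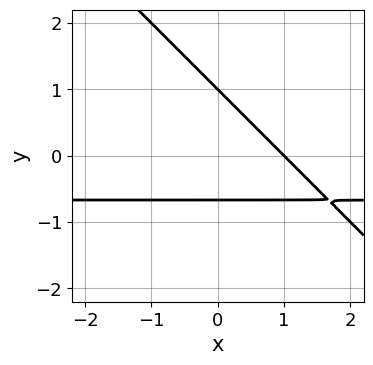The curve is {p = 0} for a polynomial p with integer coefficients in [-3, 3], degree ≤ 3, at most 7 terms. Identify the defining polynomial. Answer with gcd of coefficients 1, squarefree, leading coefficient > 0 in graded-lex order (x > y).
First, deg p = 2. No degree-1 curve has this shape.
Next, against the integer gridlines: it meets the y-axis at y = 1 (among the integer gridlines); one x-axis crossing is at x = 1.
Finally, assembling these constraints gives the stated polynomial.

3*x*y + 3*y^2 + 2*x - y - 2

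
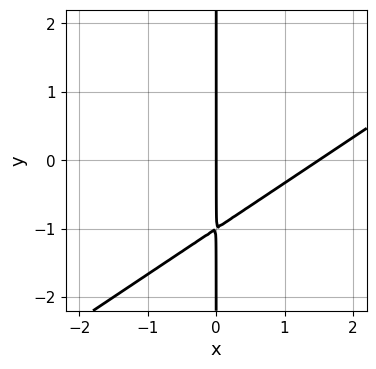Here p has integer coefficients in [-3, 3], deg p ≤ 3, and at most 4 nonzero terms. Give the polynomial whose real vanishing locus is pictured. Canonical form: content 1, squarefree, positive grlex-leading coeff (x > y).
1. The degree is 2 — no degree-1 curve has this shape.
2. From the axis intercepts and sections: every point of the y-axis in the box is on the curve; one x-axis crossing is at x = 0.
3. Together with the visible shape, these determine p as stated.

2*x^2 - 3*x*y - 3*x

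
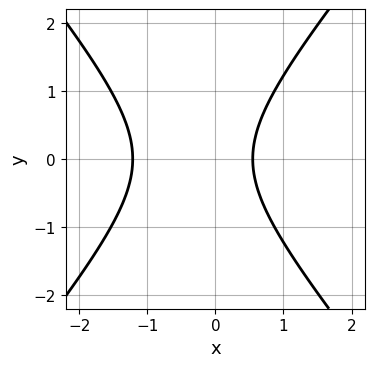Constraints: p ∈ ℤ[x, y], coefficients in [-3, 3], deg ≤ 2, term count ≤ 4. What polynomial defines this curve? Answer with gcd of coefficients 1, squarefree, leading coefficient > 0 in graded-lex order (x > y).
3*x^2 - 2*y^2 + 2*x - 2

(a) deg p = 2. The shape is more complex than any degree-1 curve.
(b) Symmetries: mirror symmetry y ↦ −y ⇒ only even powers of y.
(c) From the axis intercepts and sections: it misses every integer gridline on the y-axis.
(d) Assembling these constraints gives the stated polynomial.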